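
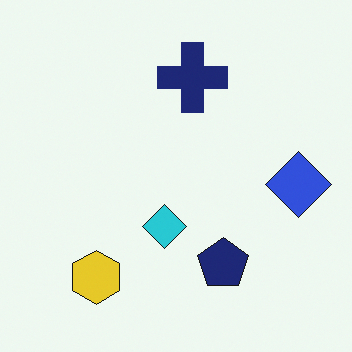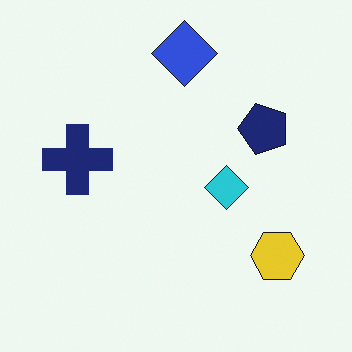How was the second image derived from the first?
The image was rotated 90° counter-clockwise.

The yellow hexagon sits in the bottom-left of the first image and the bottom-right of the second — consistent with a whole-image 90° counter-clockwise rotation.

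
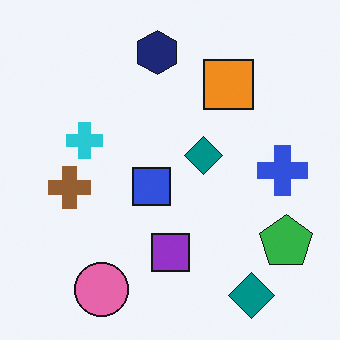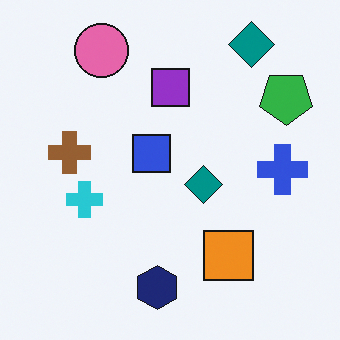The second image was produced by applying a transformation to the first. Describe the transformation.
It was flipped vertically (top ↔ bottom).

The pink circle is in the bottom-left of the first image and the top-left of the second — shapes on opposite sides of the horizontal midline have swapped in a mirror flip.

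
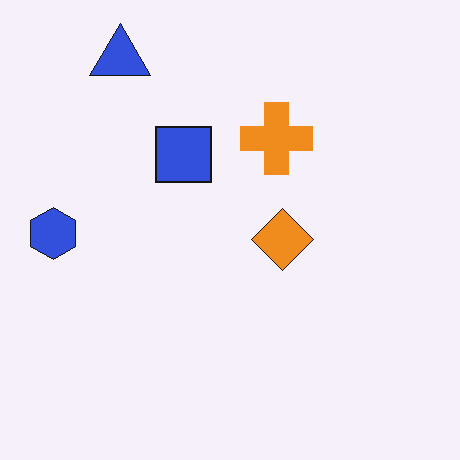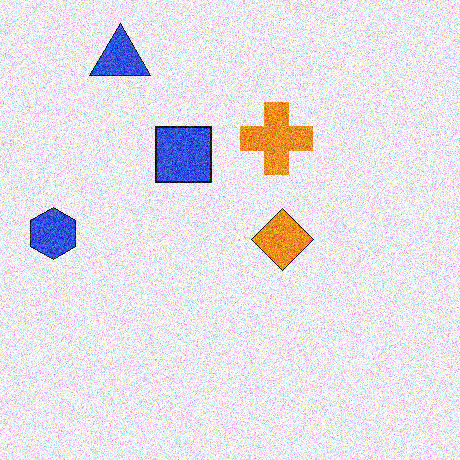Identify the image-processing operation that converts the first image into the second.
The transformation is: degraded with heavy additive noise.

Random speckle covers the whole image, including the flat background.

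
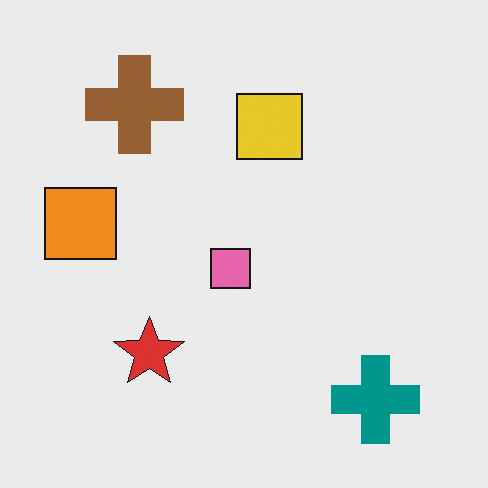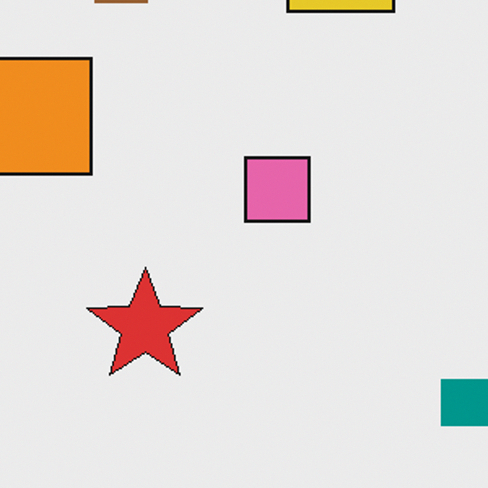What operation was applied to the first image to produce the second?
The second image is the first cropped to a noticeably smaller region and rescaled.

The visible shapes are larger and the field of view is narrower; shapes near the original edges may be partly or wholly outside the frame — a crop-and-rescale.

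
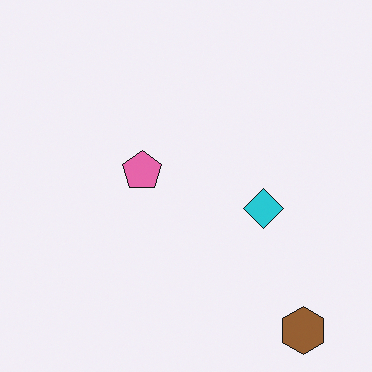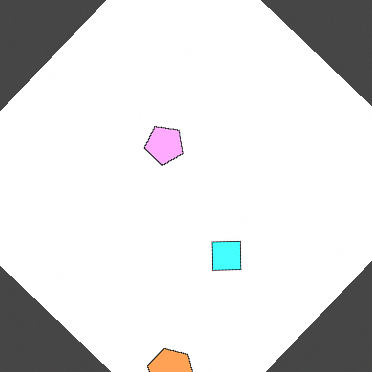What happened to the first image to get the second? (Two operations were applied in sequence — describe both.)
Brightened a lot, then rotated clockwise by a large amount — several tens of degrees.

Every pixel — background and shapes alike — is uniformly brightened. Every shape is tilted by the same angle and the image corners show triangular fill wedges — a whole-image rotation by a non-right angle.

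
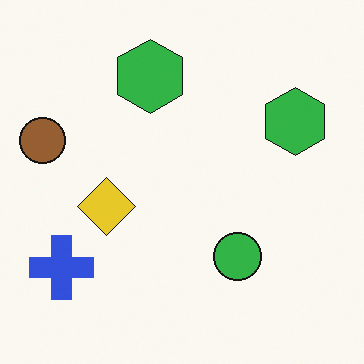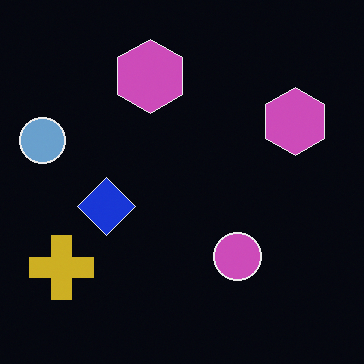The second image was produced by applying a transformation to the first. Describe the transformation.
Color-inverted (negative).

The light background has become dark and every shape's color is its complement — a photographic negative.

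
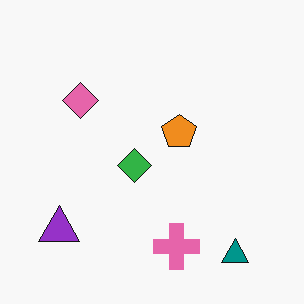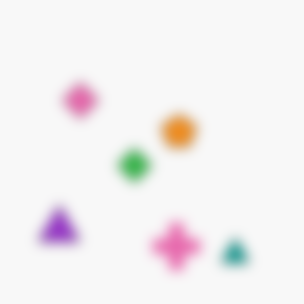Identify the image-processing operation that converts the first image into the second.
It was strongly gaussian-blurred.

Shape edges and outlines are uniformly softened across the whole image.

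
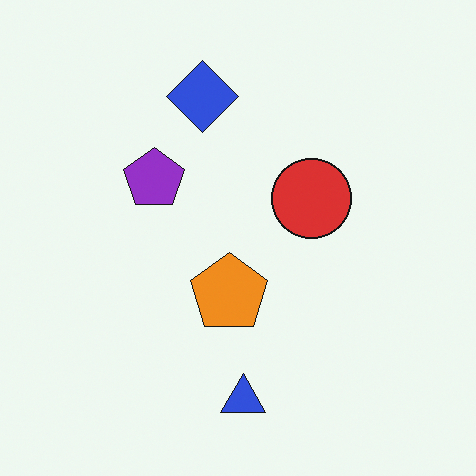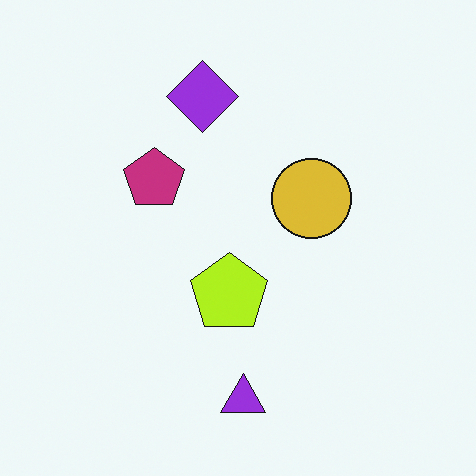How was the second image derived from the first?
The image was hue-shifted by a small amount.

Every shape's color has rotated by the same amount around the hue wheel — a uniform hue shift.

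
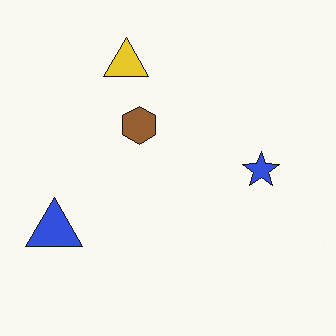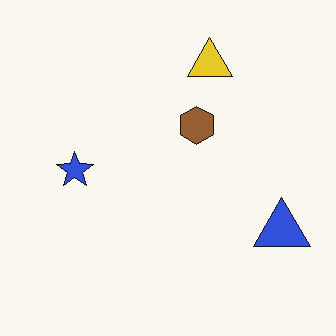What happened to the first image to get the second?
The transformation is: flipped horizontally (left ↔ right).

The blue triangle is in the bottom-left of the first image and the bottom-right of the second — shapes on opposite sides of the vertical midline have swapped in a mirror flip.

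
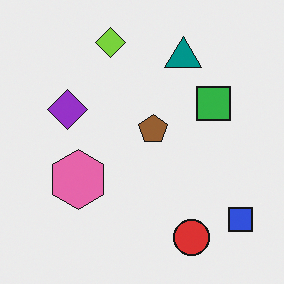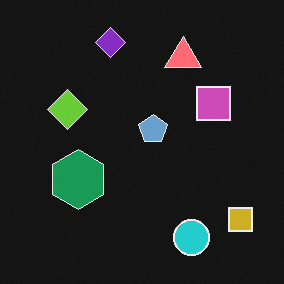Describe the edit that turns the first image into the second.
The image was color-inverted (negative).

The light background has become dark and every shape's color is its complement — a photographic negative.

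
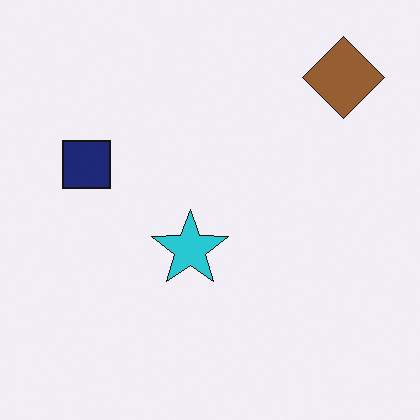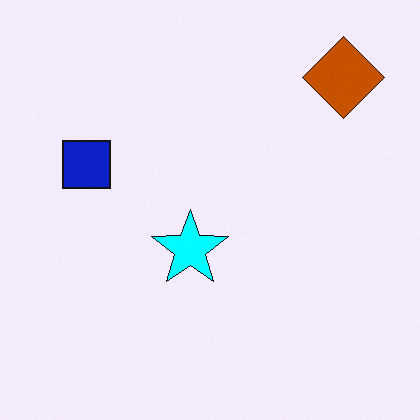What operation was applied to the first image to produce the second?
The image was heavily oversaturated.

All colors are more vivid — a global saturation change.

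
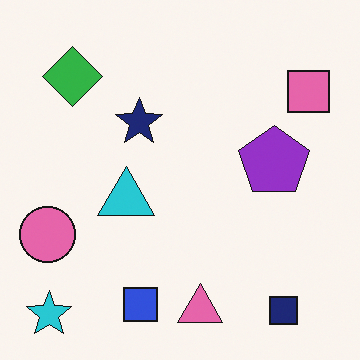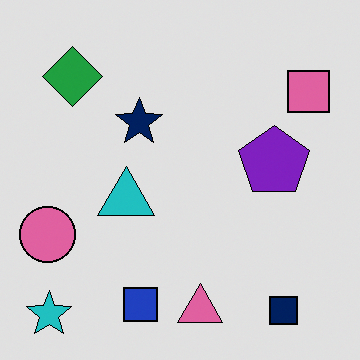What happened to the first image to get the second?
This is the original image moderately posterized.

Each flat color has snapped to a coarser quantized level — most visibly, the near-white background has dropped to a flat grey.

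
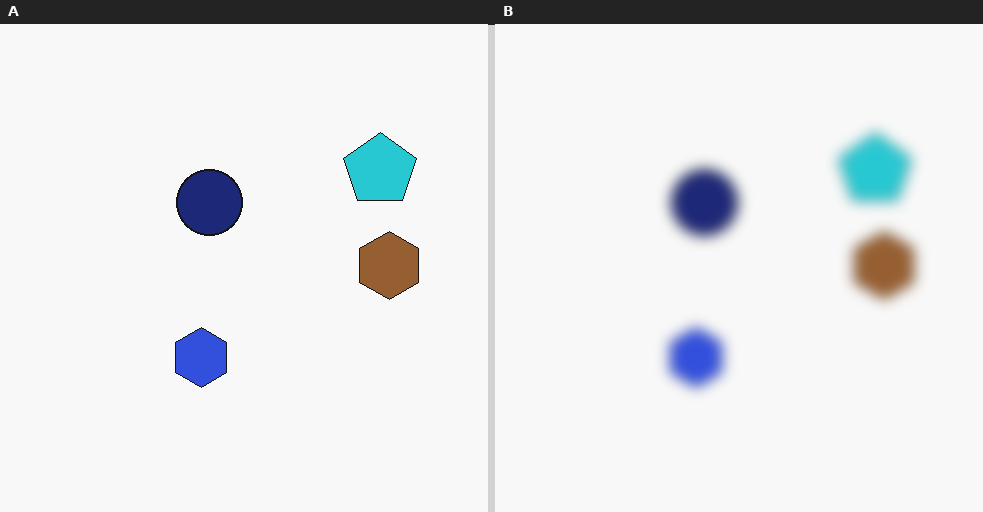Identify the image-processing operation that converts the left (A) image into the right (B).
The right (B) image is the left (A) heavily blurred.

Shape edges and outlines are uniformly softened across the whole image.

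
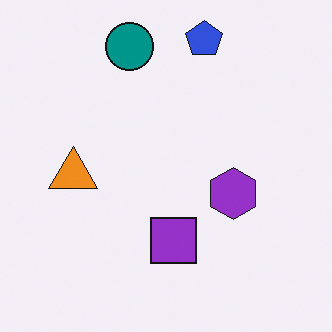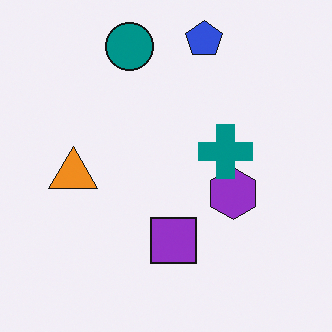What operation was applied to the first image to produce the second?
The second image is the first overlaid with an additional teal cross.

A teal cross appears in the second image that is absent from the first.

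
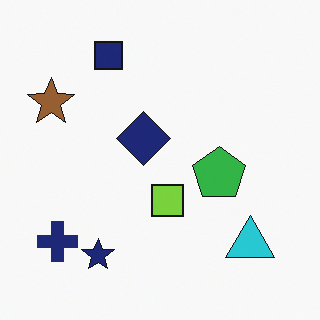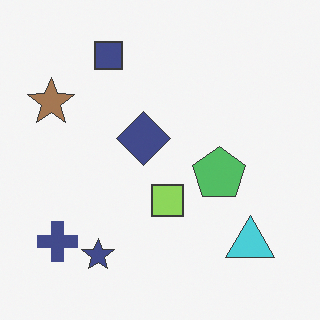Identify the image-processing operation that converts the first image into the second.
Given slightly reduced contrast.

Tones are pushed toward mid-grey across the whole image — a global contrast change.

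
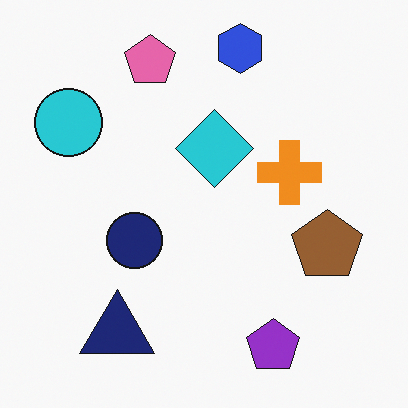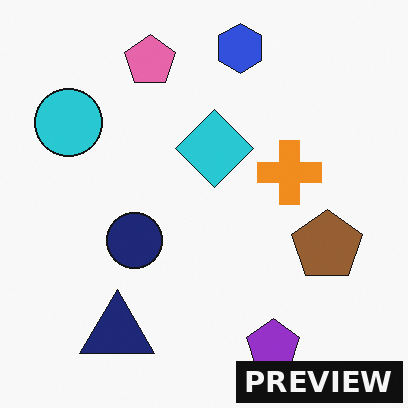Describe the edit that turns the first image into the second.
The second image is the first watermarked with the text "PREVIEW" in the lower-right corner.

A dark label reading "PREVIEW" appears in the lower-right corner.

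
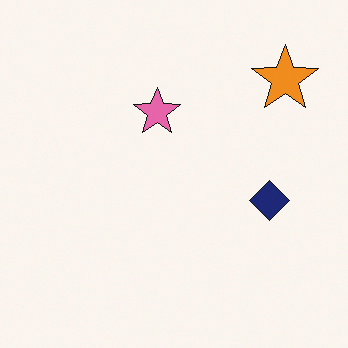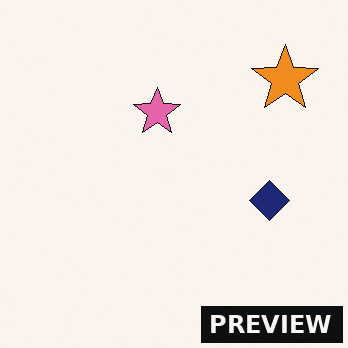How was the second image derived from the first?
Watermarked with the text "PREVIEW" in the lower-right corner.

A dark label reading "PREVIEW" appears in the lower-right corner.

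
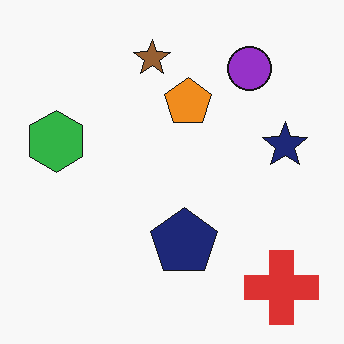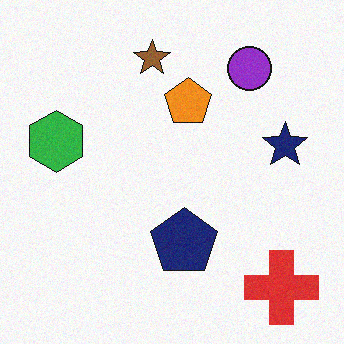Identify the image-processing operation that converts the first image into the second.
This is the original image degraded with subtle gaussian noise.

Random speckle covers the whole image, including the flat background.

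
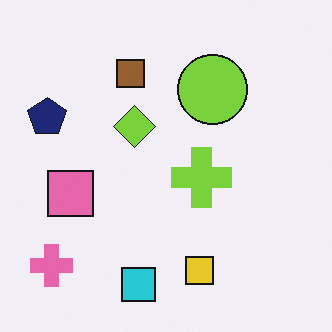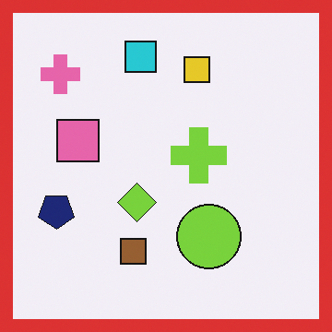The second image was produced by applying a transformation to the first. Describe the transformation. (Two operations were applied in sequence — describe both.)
The transformation is: flipped vertically (top ↔ bottom), then framed with a red border.

The cyan square is in the bottom of the first image and the top of the second — shapes on opposite sides of the horizontal midline have swapped in a mirror flip. A solid red frame runs around the edge of the second image, with the content slightly shrunk inside it.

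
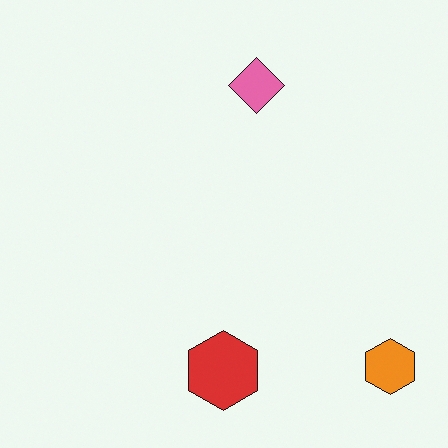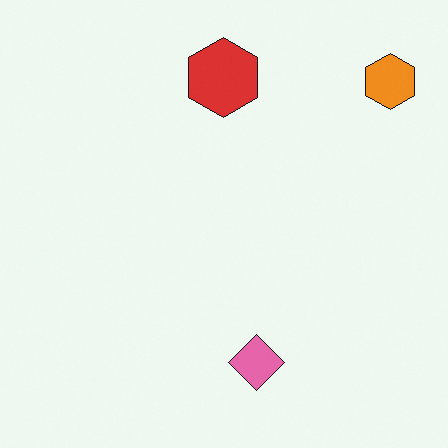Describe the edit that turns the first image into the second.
It was flipped vertically (top ↔ bottom).

The red hexagon is in the bottom of the first image and the top of the second — shapes on opposite sides of the horizontal midline have swapped in a mirror flip.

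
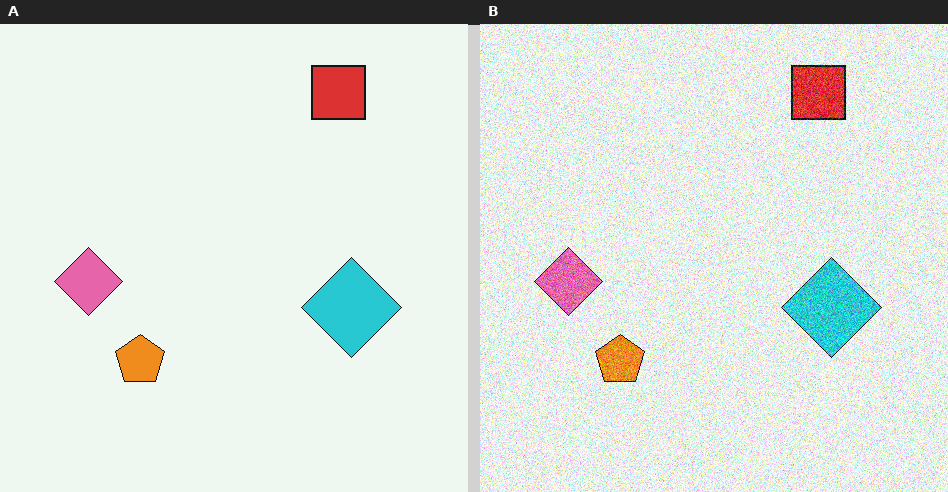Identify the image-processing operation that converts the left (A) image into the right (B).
The right (B) image is the left (A) degraded with heavy additive noise.

Random speckle covers the whole image, including the flat background.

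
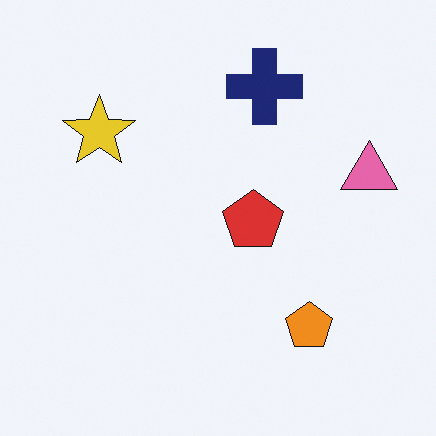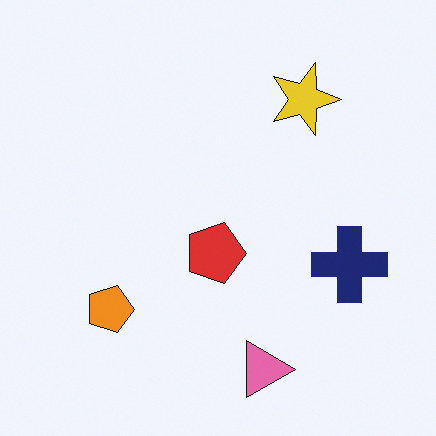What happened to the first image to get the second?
The transformation is: rotated 90° clockwise.

The pink triangle sits in the right of the first image and the bottom of the second — consistent with a whole-image 90° clockwise rotation.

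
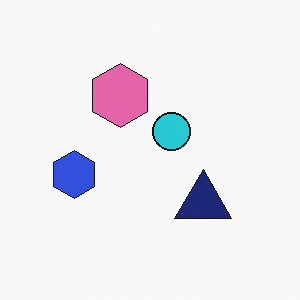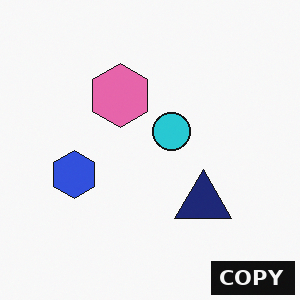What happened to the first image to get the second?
The transformation is: watermarked with the text "COPY" in the lower-right corner.

A dark label reading "COPY" appears in the lower-right corner.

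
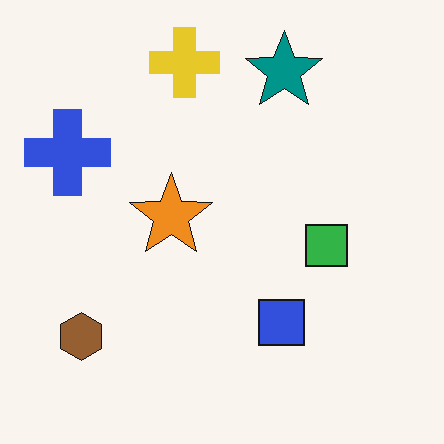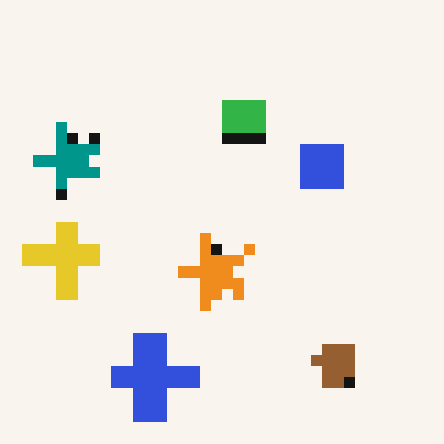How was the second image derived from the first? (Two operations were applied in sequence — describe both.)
The transformation is: rotated 90° counter-clockwise, then heavily pixelated into large blocks.

The brown hexagon sits in the bottom-left of the first image and the bottom-right of the second — consistent with a whole-image 90° counter-clockwise rotation. Shapes are reduced to large square blocks; fine edges and outlines are lost — a downscale-then-upscale (mosaic) effect.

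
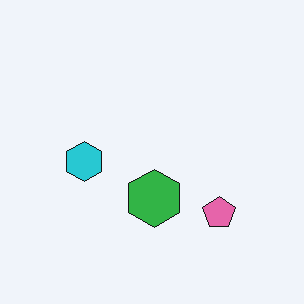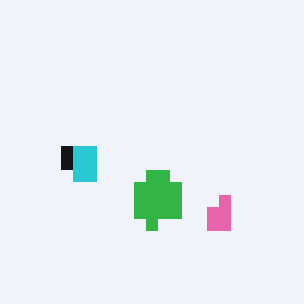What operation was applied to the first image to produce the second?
The transformation is: heavily pixelated into large blocks.

Shapes are reduced to large square blocks; fine edges and outlines are lost — a downscale-then-upscale (mosaic) effect.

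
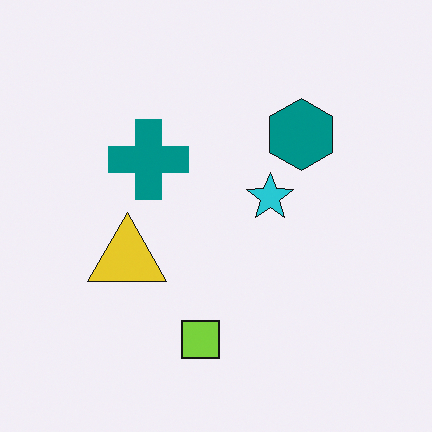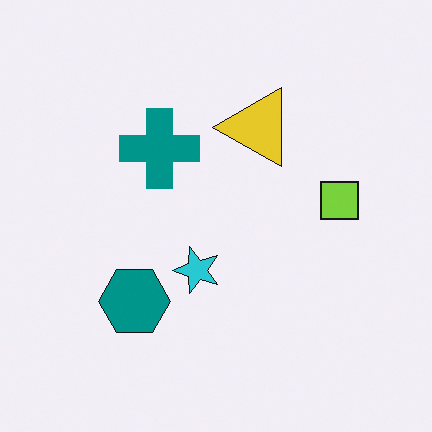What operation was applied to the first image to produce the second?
Transposed (reflected across the top-left ↔ bottom-right diagonal).

Shapes have swapped their row and column positions — what was in the top-right is now in the bottom-left — a diagonal reflection.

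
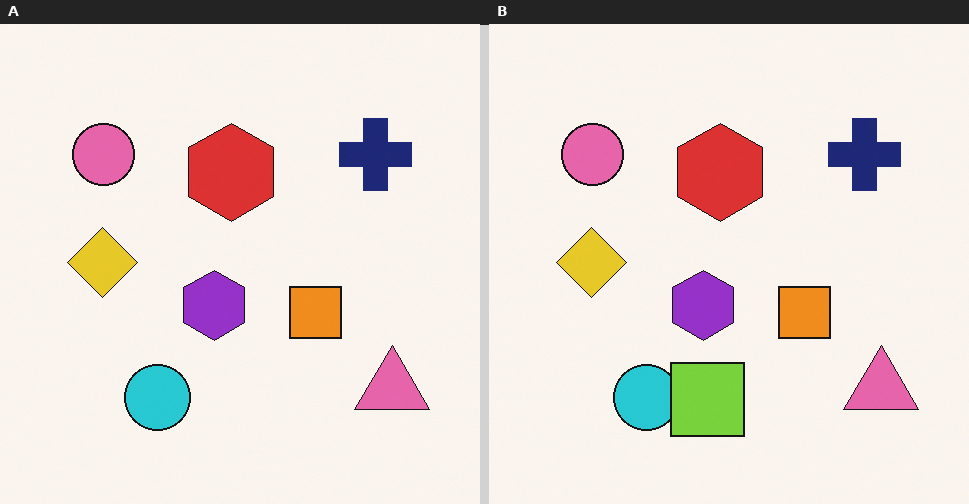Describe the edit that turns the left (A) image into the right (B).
Overlaid with an additional lime square.

A lime square appears in the right (B) image that is absent from the left (A).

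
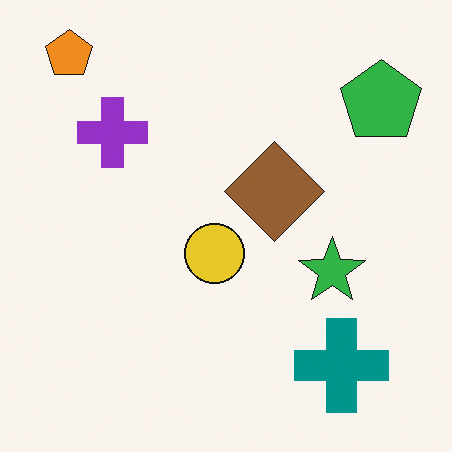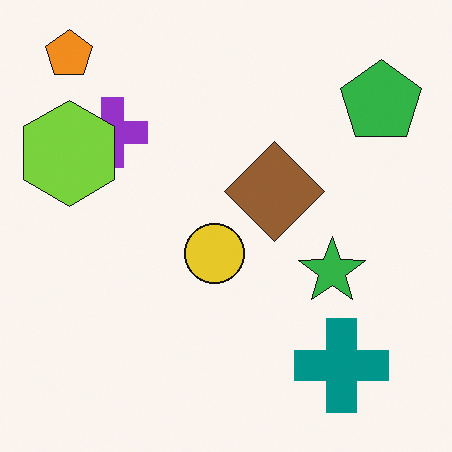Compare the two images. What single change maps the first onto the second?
The transformation is: overlaid with an additional lime hexagon.

A lime hexagon appears in the second image that is absent from the first.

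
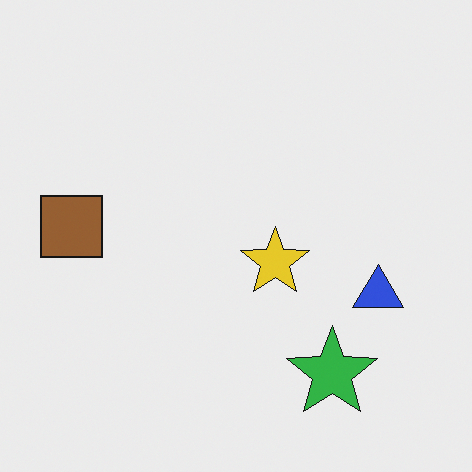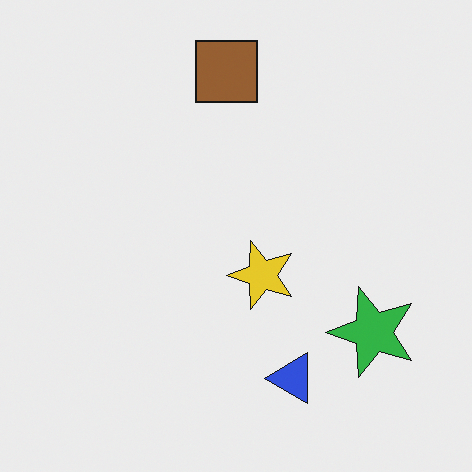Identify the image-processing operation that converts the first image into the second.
Transposed (reflected across the top-left ↔ bottom-right diagonal).

Shapes have swapped their row and column positions — what was in the top-right is now in the bottom-left — a diagonal reflection.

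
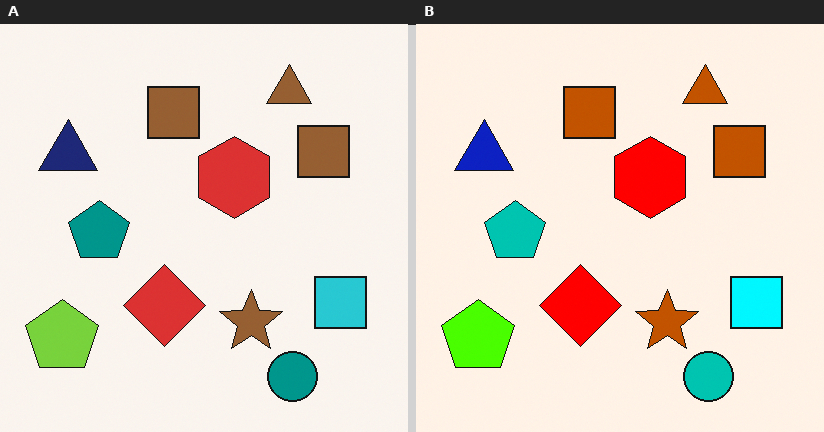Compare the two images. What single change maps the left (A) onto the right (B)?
The transformation is: made much more vivid (saturation change).

All colors are more vivid — a global saturation change.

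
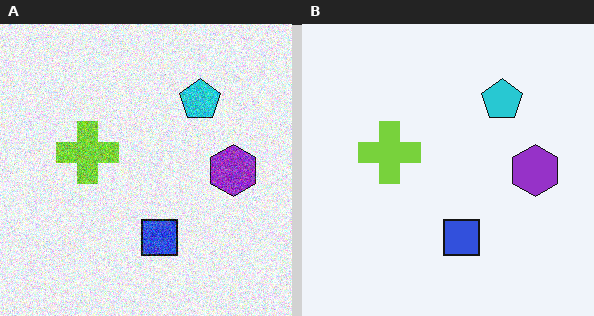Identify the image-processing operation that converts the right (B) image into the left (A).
This is the original image degraded with strong gaussian noise.

Random speckle covers the whole image, including the flat background.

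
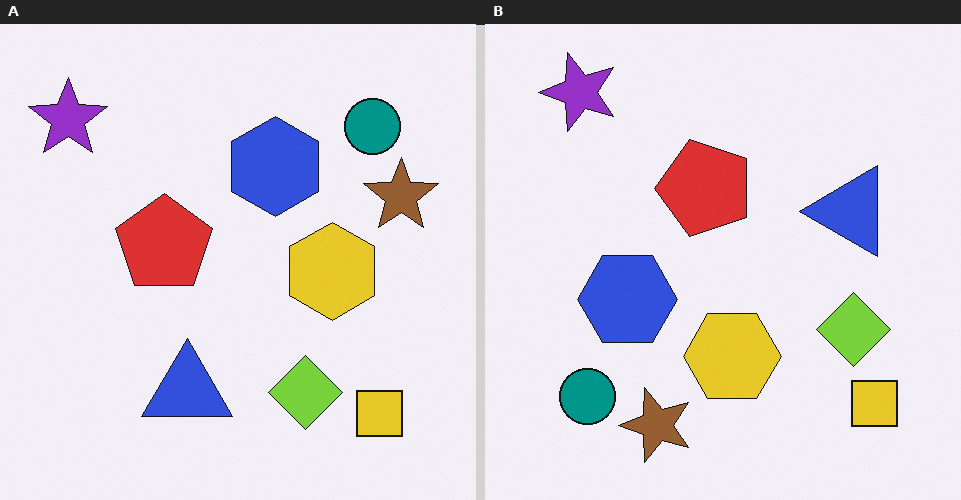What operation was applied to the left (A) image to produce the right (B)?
The right (B) image is the left (A) transposed (reflected across the top-left ↔ bottom-right diagonal).

Shapes have swapped their row and column positions — what was in the top-right is now in the bottom-left — a diagonal reflection.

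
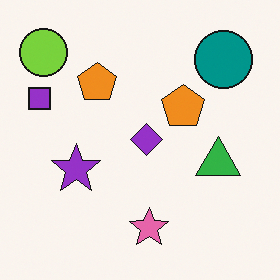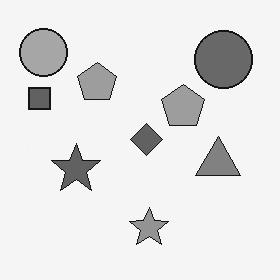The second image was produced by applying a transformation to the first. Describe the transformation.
The second image is the first converted to grayscale.

All color is removed — every shape is now a shade of grey.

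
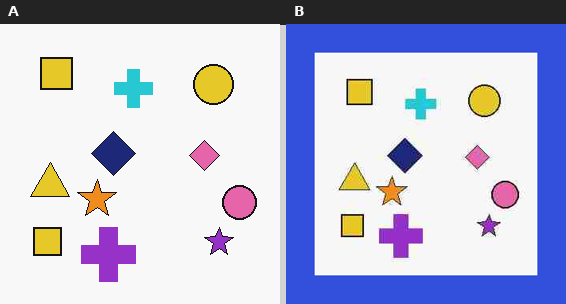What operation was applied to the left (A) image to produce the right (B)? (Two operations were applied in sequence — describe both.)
It was heavily JPEG-compressed with obvious blocking artifacts, then framed with a blue border.

Blocky 8×8 compression artifacts appear around shape edges and the flat background shows ringing — characteristic JPEG degradation. A solid blue frame runs around the edge of the right (B) image, with the content slightly shrunk inside it.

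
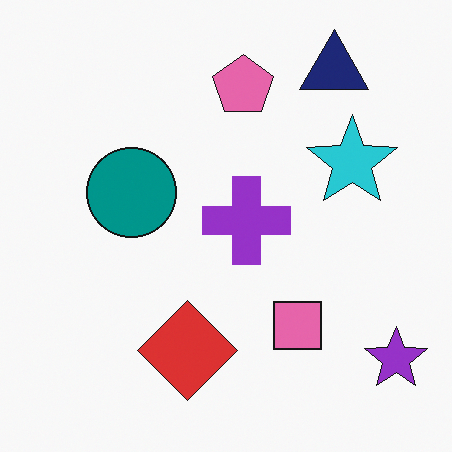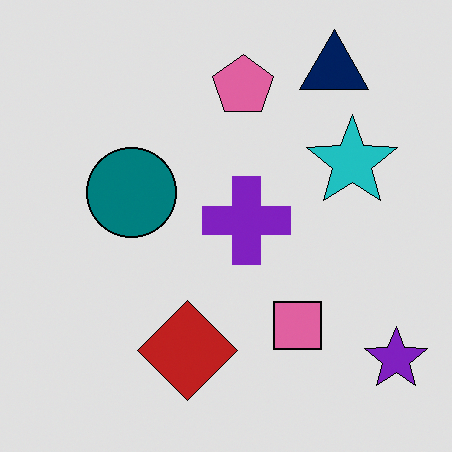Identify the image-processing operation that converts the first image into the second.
Posterized to a reduced palette.

Each flat color has snapped to a coarser quantized level — most visibly, the near-white background has dropped to a flat grey.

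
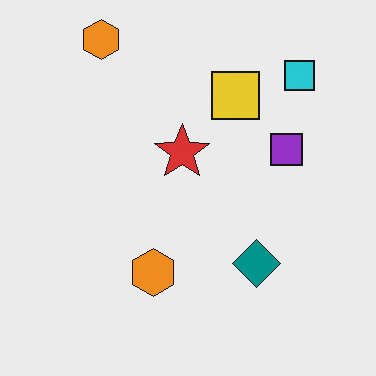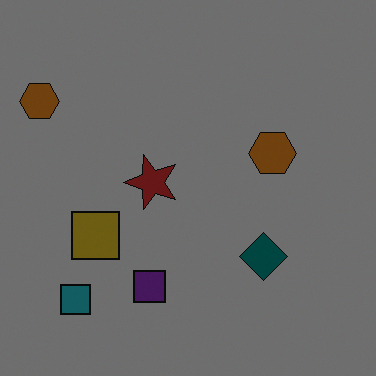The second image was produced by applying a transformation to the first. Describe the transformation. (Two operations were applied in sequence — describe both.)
The image was darkened a lot, then transposed (reflected across the top-left ↔ bottom-right diagonal).

Every pixel — background and shapes alike — is uniformly darkened. Shapes have swapped their row and column positions — what was in the top-right is now in the bottom-left — a diagonal reflection.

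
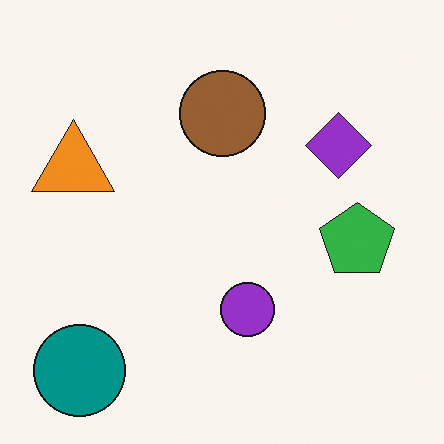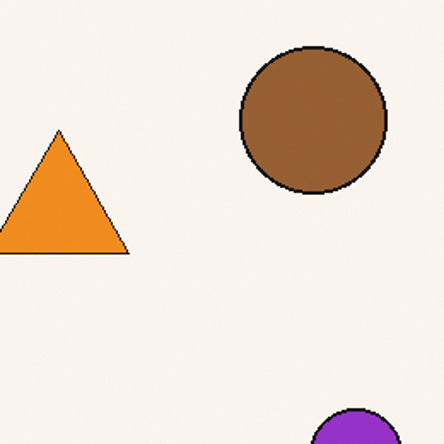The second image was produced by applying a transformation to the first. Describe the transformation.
The second image is the first cropped tightly and scaled back up.

The visible shapes are larger and the field of view is narrower; shapes near the original edges may be partly or wholly outside the frame — a crop-and-rescale.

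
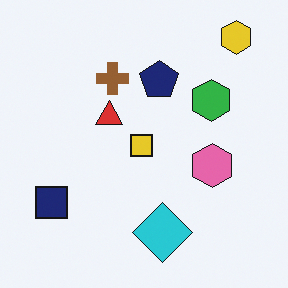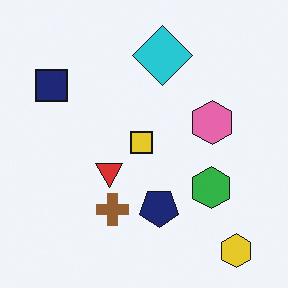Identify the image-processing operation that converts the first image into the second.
The second image is the first flipped vertically (top ↔ bottom).

The yellow hexagon is in the top-right of the first image and the bottom-right of the second — shapes on opposite sides of the horizontal midline have swapped in a mirror flip.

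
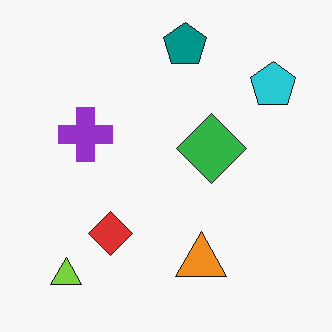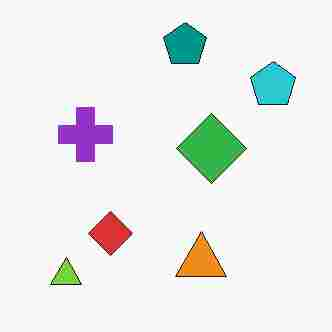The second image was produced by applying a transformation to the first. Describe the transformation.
It was heavily JPEG-compressed with obvious blocking artifacts.

Blocky 8×8 compression artifacts appear around shape edges and the flat background shows ringing — characteristic JPEG degradation.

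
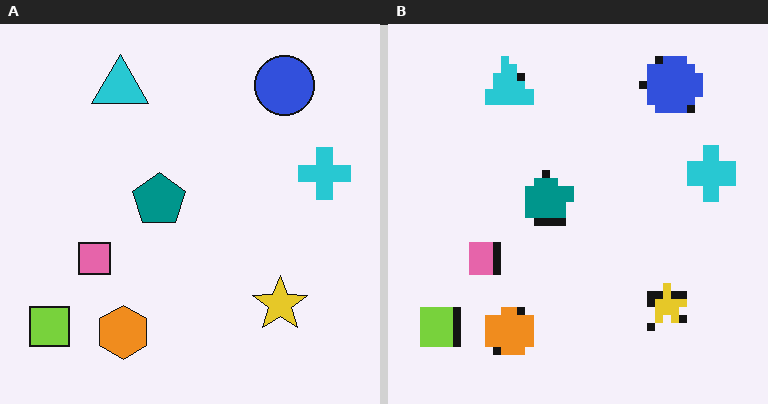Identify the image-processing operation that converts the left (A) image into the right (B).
It was moderately pixelated.

Shapes are reduced to large square blocks; fine edges and outlines are lost — a downscale-then-upscale (mosaic) effect.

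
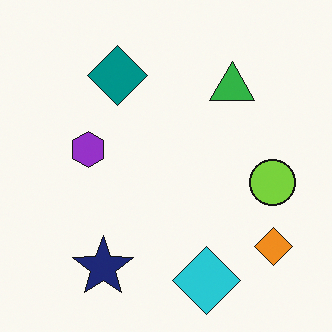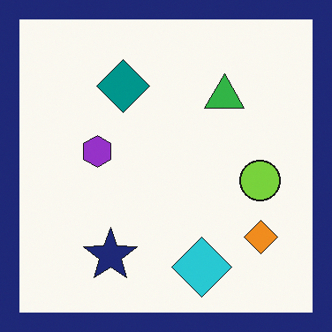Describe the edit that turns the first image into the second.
It was framed with a navy border.

A solid navy frame runs around the edge of the second image, with the content slightly shrunk inside it.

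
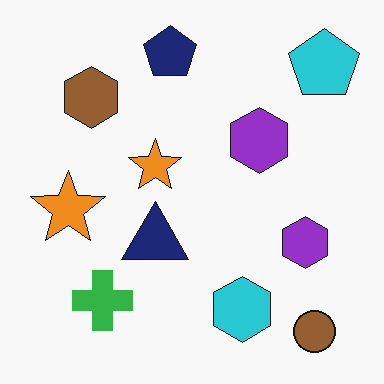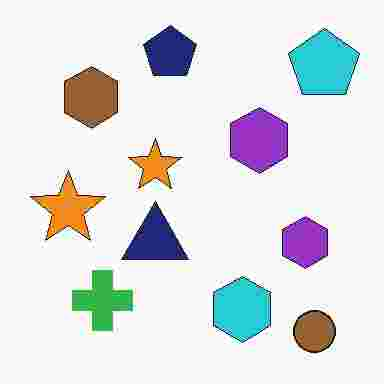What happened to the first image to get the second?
Heavily JPEG-compressed with obvious blocking artifacts.

Blocky 8×8 compression artifacts appear around shape edges and the flat background shows ringing — characteristic JPEG degradation.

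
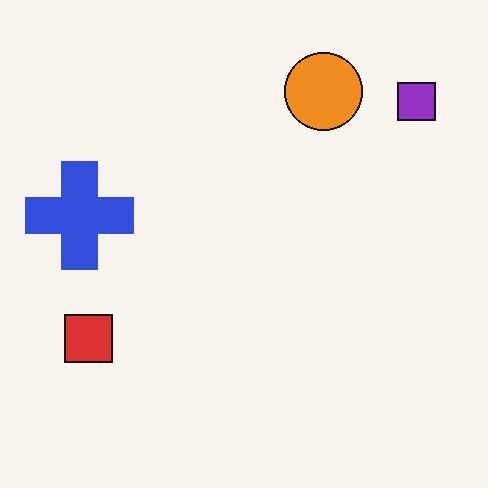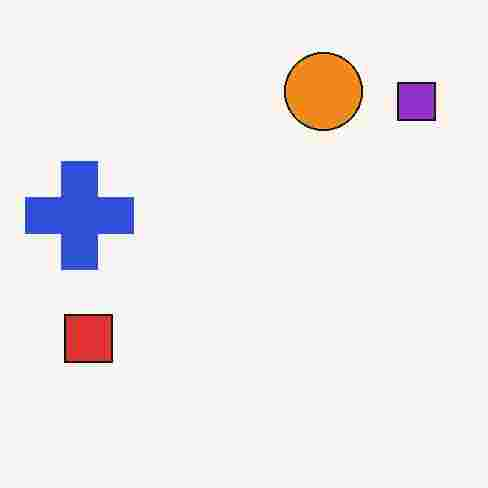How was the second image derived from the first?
This is the original image degraded with heavy JPEG compression.

Blocky 8×8 compression artifacts appear around shape edges and the flat background shows ringing — characteristic JPEG degradation.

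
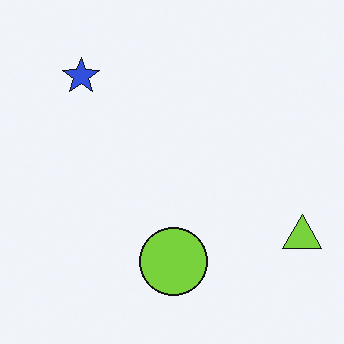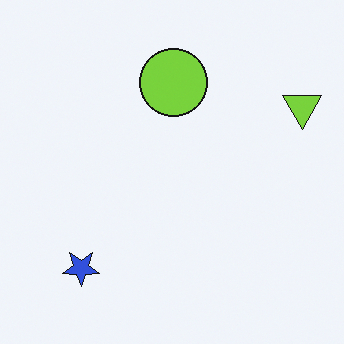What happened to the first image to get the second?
It was flipped vertically (top ↔ bottom).

The blue star is in the top-left of the first image and the bottom-left of the second — shapes on opposite sides of the horizontal midline have swapped in a mirror flip.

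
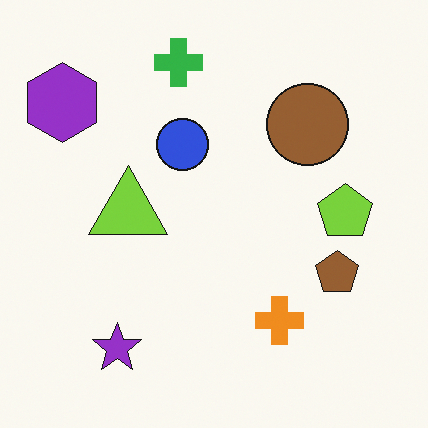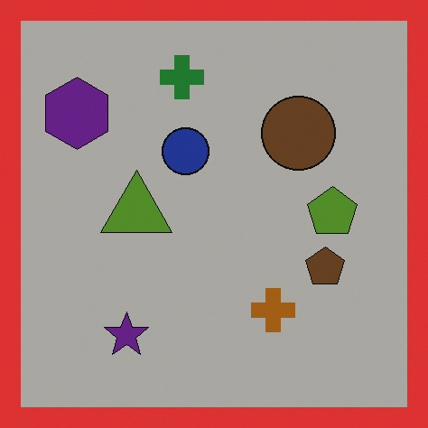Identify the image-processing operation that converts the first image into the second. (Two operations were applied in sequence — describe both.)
The transformation is: darkened a lot, then framed with a red border.

Every pixel — background and shapes alike — is uniformly darkened. A solid red frame runs around the edge of the second image, with the content slightly shrunk inside it.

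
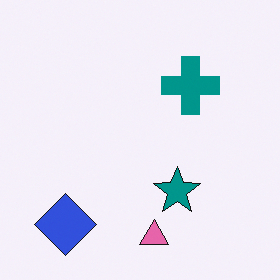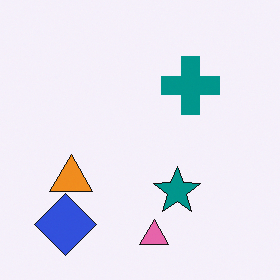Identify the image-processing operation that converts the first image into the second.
The image was overlaid with an additional orange triangle.

An orange triangle appears in the second image that is absent from the first.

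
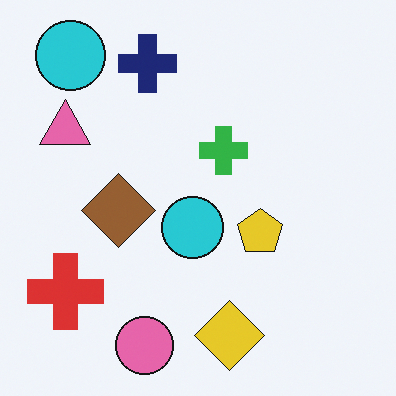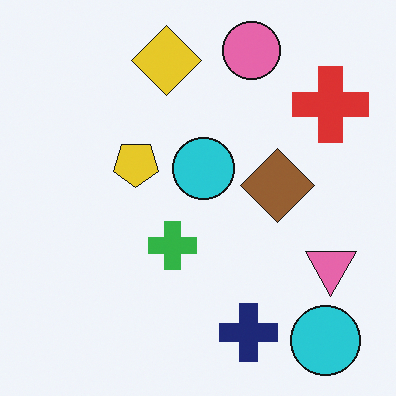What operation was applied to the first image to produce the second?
This is the original image rotated 180°.

The red cross sits in the bottom-left of the first image and the top-right of the second — consistent with a whole-image 180° rotation.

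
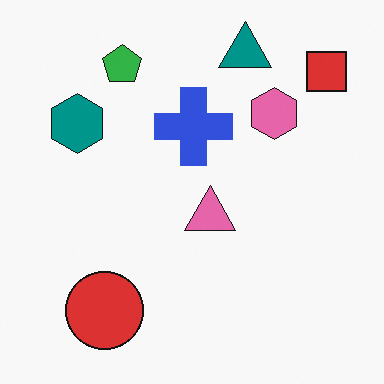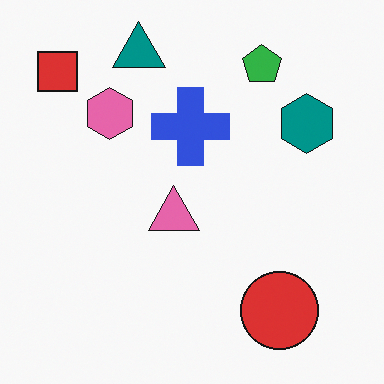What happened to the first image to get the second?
The image was flipped horizontally (left ↔ right).

The red square is in the top-right of the first image and the top-left of the second — shapes on opposite sides of the vertical midline have swapped in a mirror flip.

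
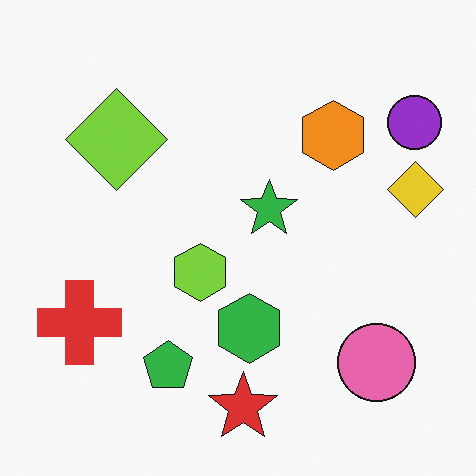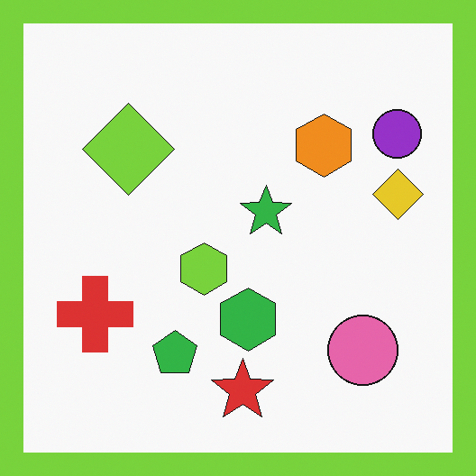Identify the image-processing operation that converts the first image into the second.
Framed with a lime border.

A solid lime frame runs around the edge of the second image, with the content slightly shrunk inside it.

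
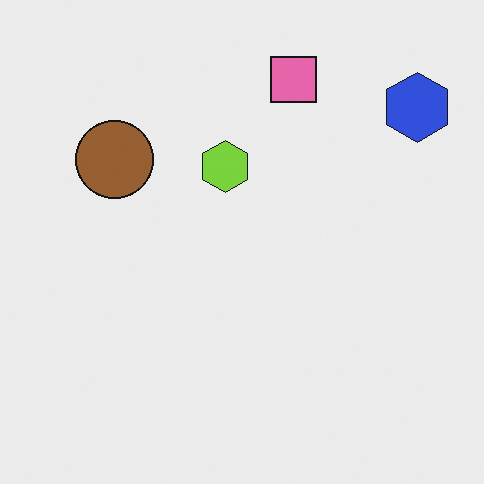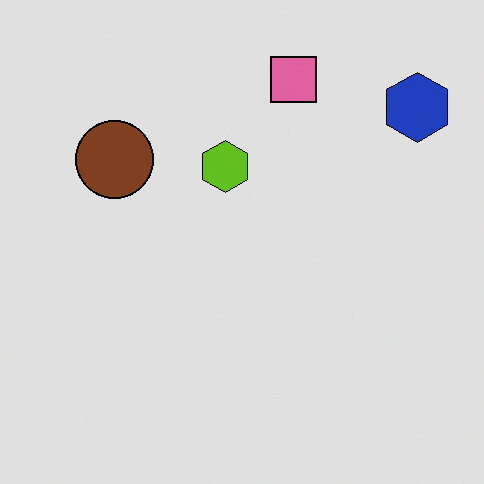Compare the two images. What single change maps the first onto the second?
The second image is the first posterized to a reduced palette.

Each flat color has snapped to a coarser quantized level — most visibly, the near-white background has dropped to a flat grey.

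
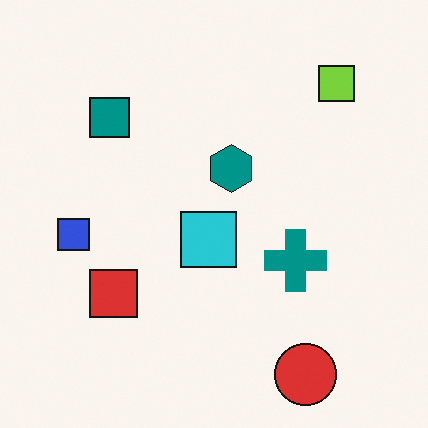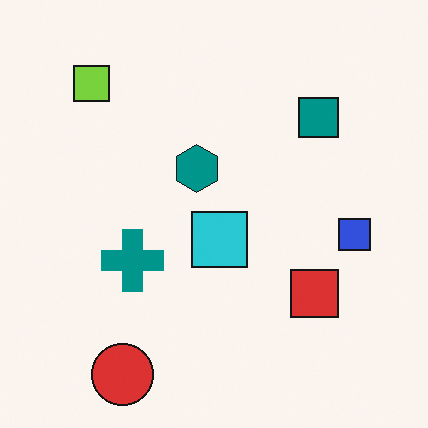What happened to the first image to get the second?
It was flipped horizontally (left ↔ right).

The blue square is in the left of the first image and the right of the second — shapes on opposite sides of the vertical midline have swapped in a mirror flip.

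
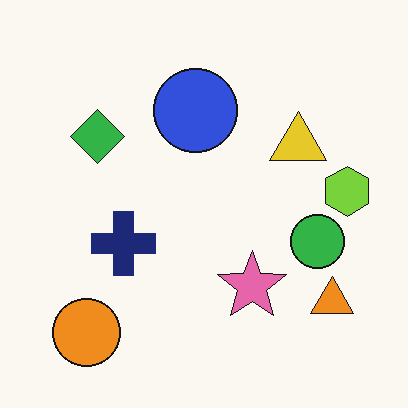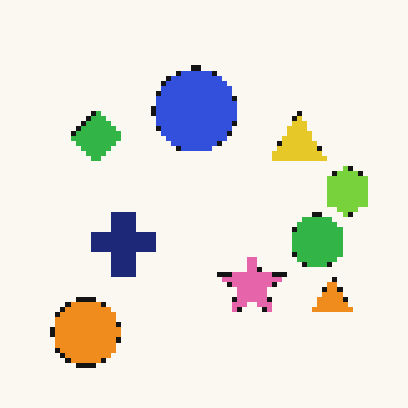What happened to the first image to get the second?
This is the original image mildly pixelated.

Shapes are reduced to large square blocks; fine edges and outlines are lost — a downscale-then-upscale (mosaic) effect.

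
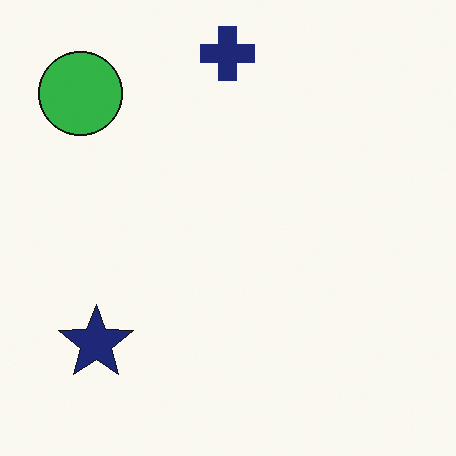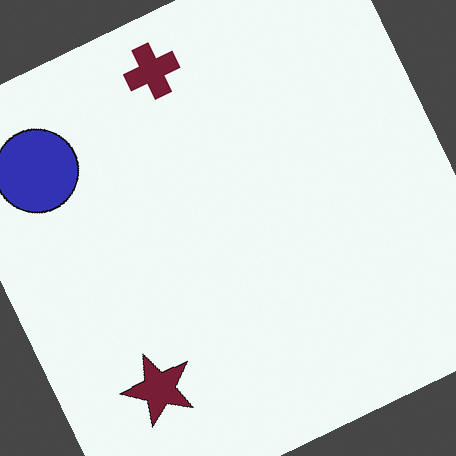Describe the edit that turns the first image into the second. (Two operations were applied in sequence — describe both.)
The transformation is: rotated counter-clockwise by a moderate amount, then hue-shifted through roughly a third of the color wheel.

Every shape is tilted by the same angle and the image corners show triangular fill wedges — a whole-image rotation by a non-right angle. Every shape's color has rotated by the same amount around the hue wheel — a uniform hue shift.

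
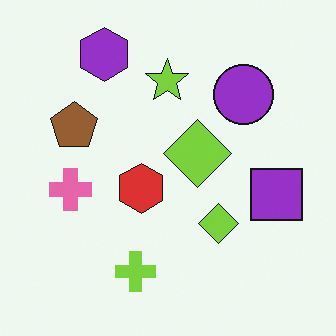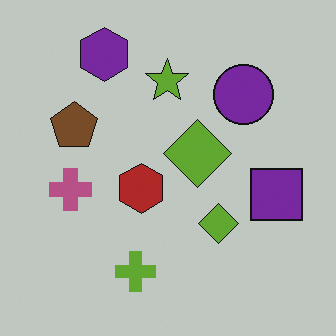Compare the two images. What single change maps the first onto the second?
The image was slightly darkened.

Every pixel — background and shapes alike — is uniformly darkened.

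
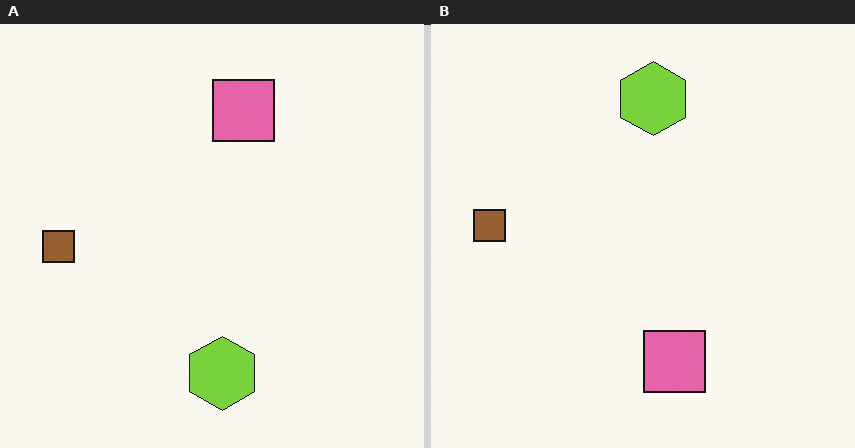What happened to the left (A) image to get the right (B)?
This is the original image flipped vertically (top ↔ bottom).

The lime hexagon is in the bottom of the left (A) image and the top of the right (B) — shapes on opposite sides of the horizontal midline have swapped in a mirror flip.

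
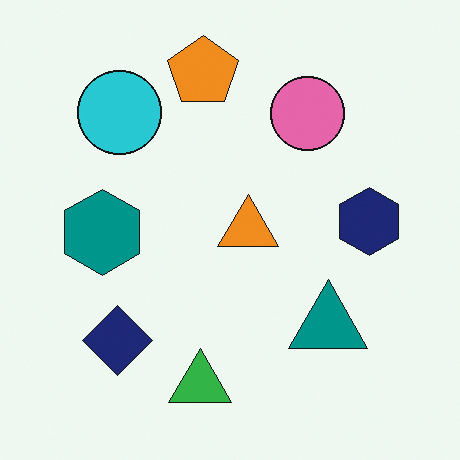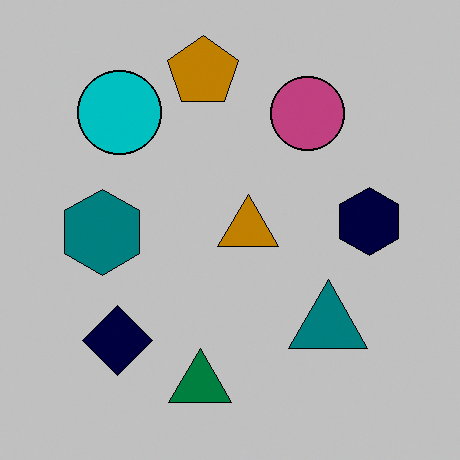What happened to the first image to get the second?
The second image is the first heavily posterized to just a handful of flat colors.

Each flat color has snapped to a coarser quantized level — most visibly, the near-white background has dropped to a flat grey.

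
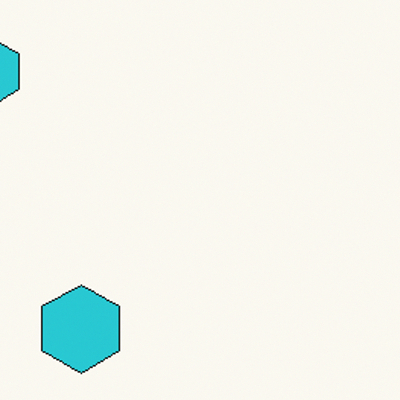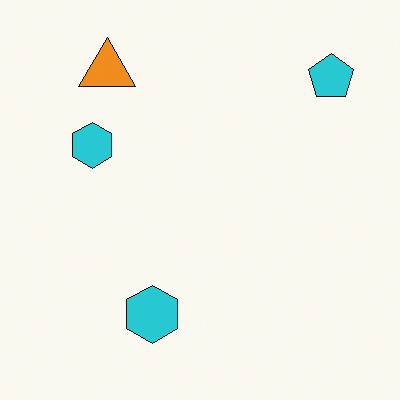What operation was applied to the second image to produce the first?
The first image is the second cropped to a modestly smaller region and rescaled.

The visible shapes are larger and the field of view is narrower; shapes near the original edges may be partly or wholly outside the frame — a crop-and-rescale.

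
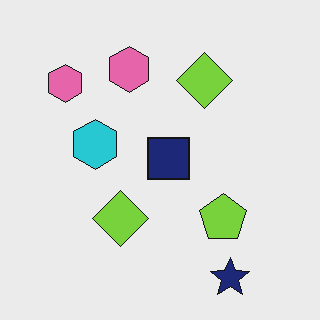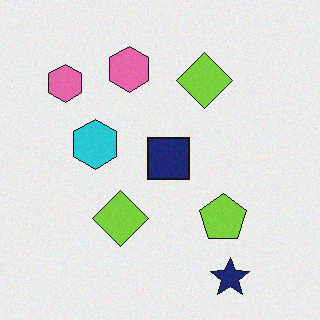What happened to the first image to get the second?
The transformation is: degraded with subtle gaussian noise.

Random speckle covers the whole image, including the flat background.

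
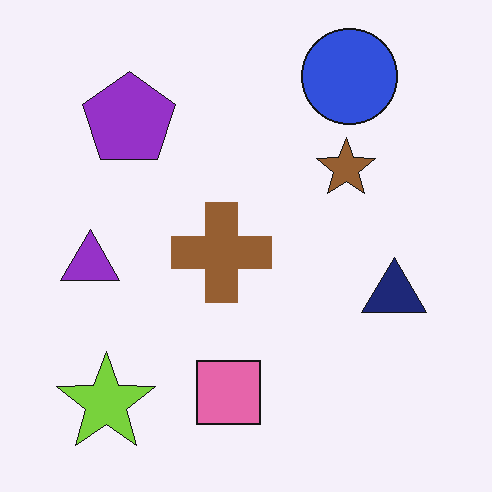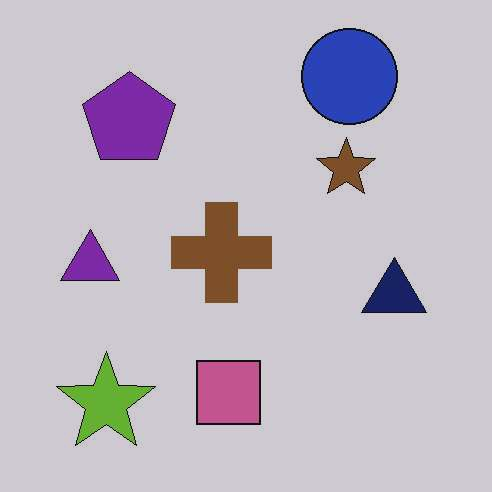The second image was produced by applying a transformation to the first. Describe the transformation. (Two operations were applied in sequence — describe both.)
This is the original image given moderate JPEG compression, then slightly darkened.

Blocky 8×8 compression artifacts appear around shape edges and the flat background shows ringing — characteristic JPEG degradation. Every pixel — background and shapes alike — is uniformly darkened.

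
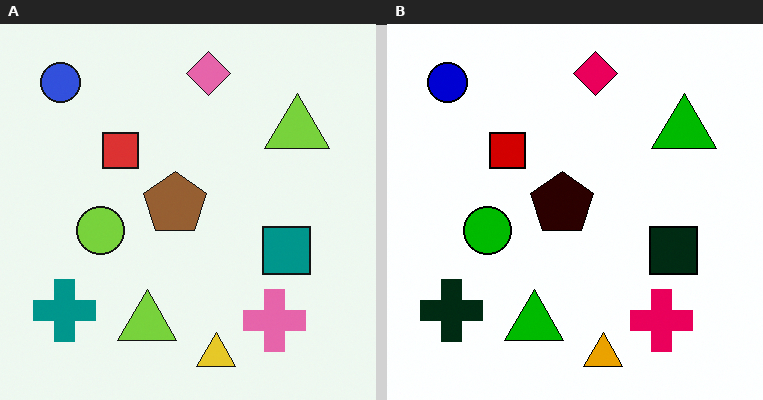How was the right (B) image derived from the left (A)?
This is the original image boosted in contrast.

Tones are pushed away from mid-grey across the whole image — a global contrast change.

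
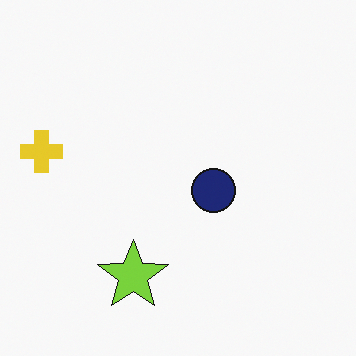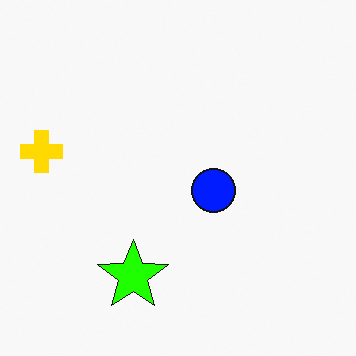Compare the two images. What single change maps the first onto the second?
It was made much more vivid (saturation change).

All colors are more vivid — a global saturation change.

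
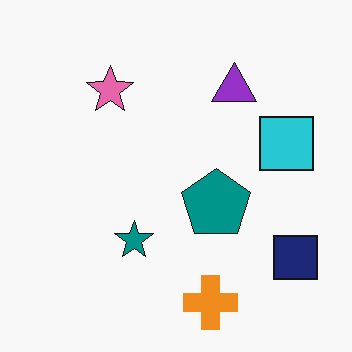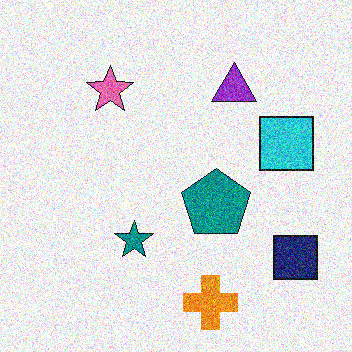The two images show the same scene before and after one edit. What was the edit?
This is the original image degraded with strong gaussian noise.

Random speckle covers the whole image, including the flat background.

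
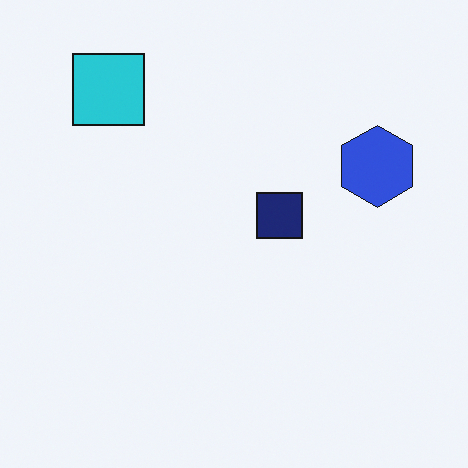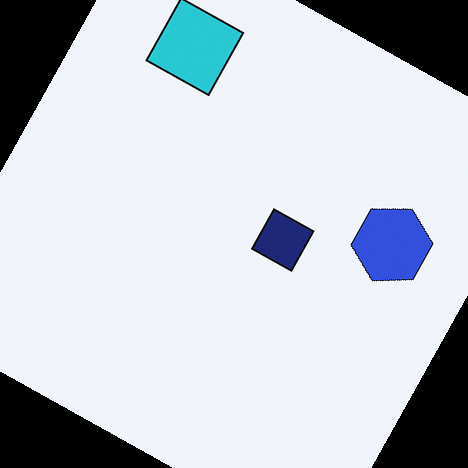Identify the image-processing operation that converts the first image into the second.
The transformation is: rotated clockwise by a moderate amount.

Every shape is tilted by the same angle and the image corners show triangular fill wedges — a whole-image rotation by a non-right angle.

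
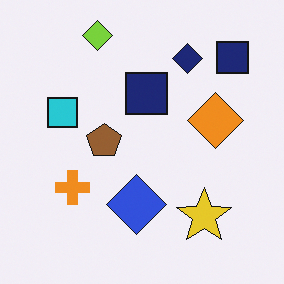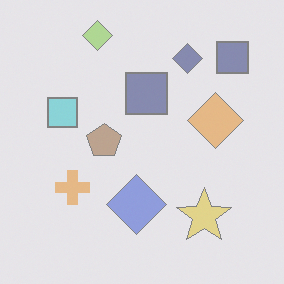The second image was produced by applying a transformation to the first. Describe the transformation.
The image was given much lower contrast.

Tones are pushed toward mid-grey across the whole image — a global contrast change.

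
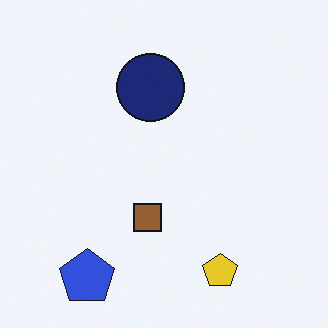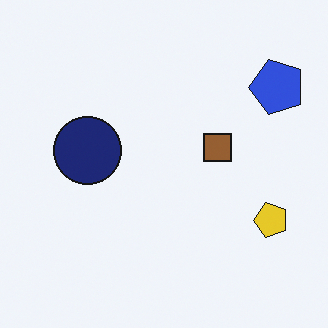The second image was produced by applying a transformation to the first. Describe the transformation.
The transformation is: transposed (reflected across the top-left ↔ bottom-right diagonal).

Shapes have swapped their row and column positions — what was in the top-right is now in the bottom-left — a diagonal reflection.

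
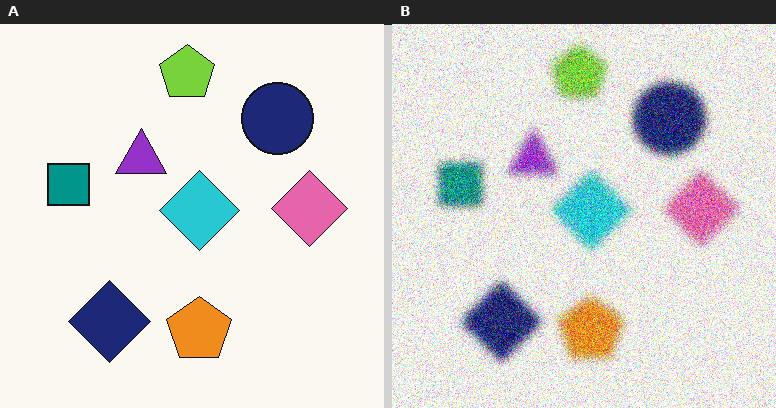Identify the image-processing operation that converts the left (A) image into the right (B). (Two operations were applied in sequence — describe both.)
The image was moderately blurred, then degraded with a thick layer of grain.

Shape edges and outlines are uniformly softened across the whole image. Random speckle covers the whole image, including the flat background.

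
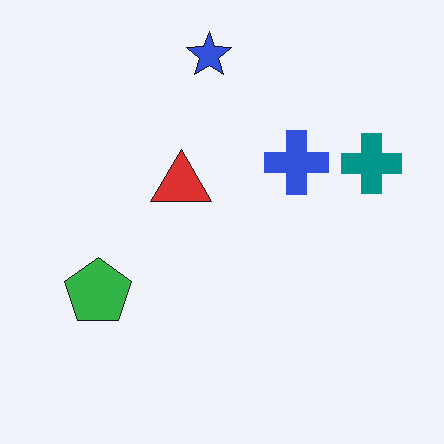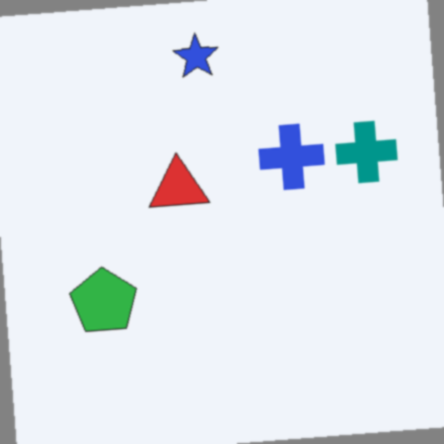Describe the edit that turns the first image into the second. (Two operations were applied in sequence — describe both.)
This is the original image rotated counter-clockwise by a slight angle, then slightly softened.

Every shape is tilted by the same angle and the image corners show triangular fill wedges — a whole-image rotation by a non-right angle. Shape edges and outlines are uniformly softened across the whole image.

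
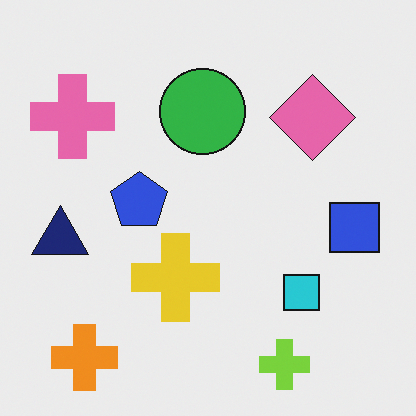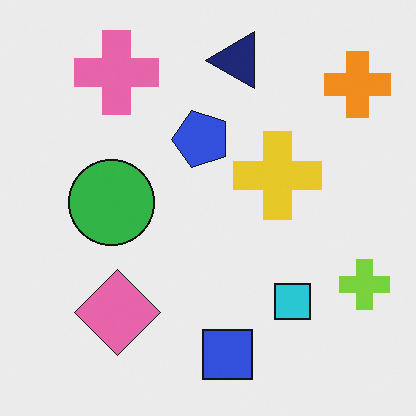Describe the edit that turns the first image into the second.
The transformation is: transposed (reflected across the top-left ↔ bottom-right diagonal).

Shapes have swapped their row and column positions — what was in the top-right is now in the bottom-left — a diagonal reflection.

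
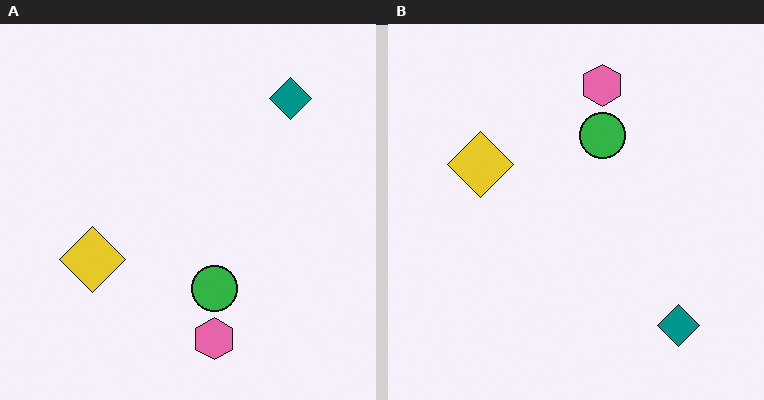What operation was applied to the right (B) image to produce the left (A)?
It was flipped vertically (top ↔ bottom).

The pink hexagon is in the top of the right (B) image and the bottom of the left (A) — shapes on opposite sides of the horizontal midline have swapped in a mirror flip.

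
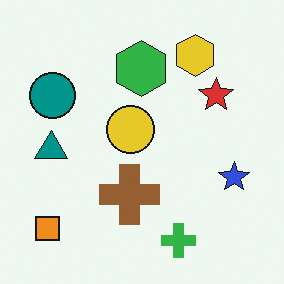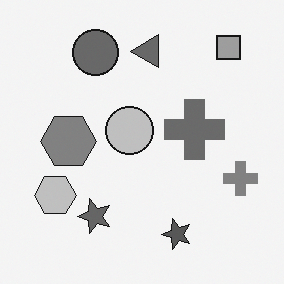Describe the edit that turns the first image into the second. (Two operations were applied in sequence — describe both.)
It was transposed (reflected across the top-left ↔ bottom-right diagonal), then converted to grayscale.

Shapes have swapped their row and column positions — what was in the top-right is now in the bottom-left — a diagonal reflection. All color is removed — every shape is now a shade of grey.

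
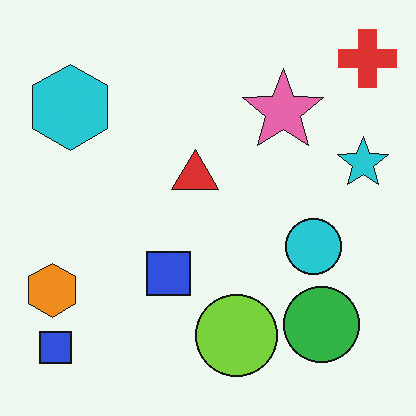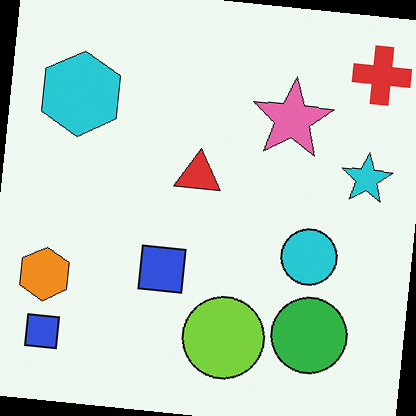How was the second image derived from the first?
This is the original image rotated clockwise by a few degrees.

Every shape is tilted by the same angle and the image corners show triangular fill wedges — a whole-image rotation by a non-right angle.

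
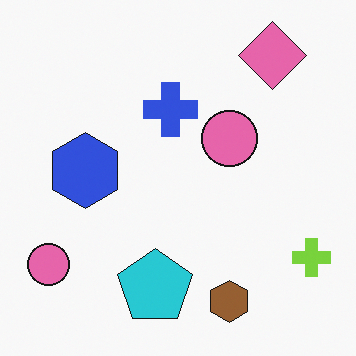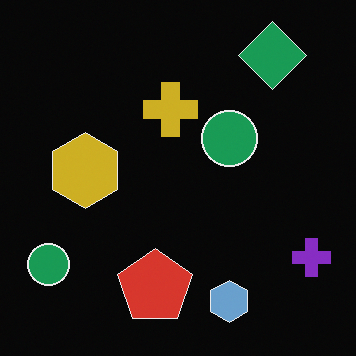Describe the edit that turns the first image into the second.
It was color-inverted (negative).

The light background has become dark and every shape's color is its complement — a photographic negative.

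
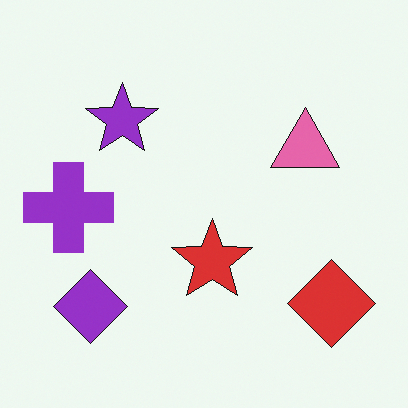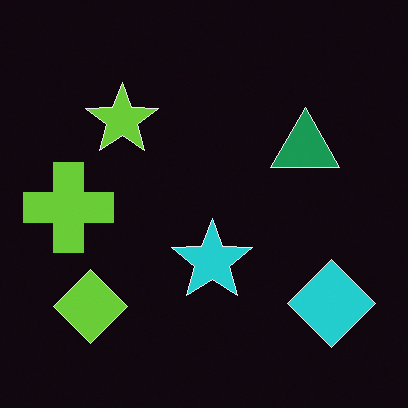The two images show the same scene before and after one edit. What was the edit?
Color-inverted (negative).

The light background has become dark and every shape's color is its complement — a photographic negative.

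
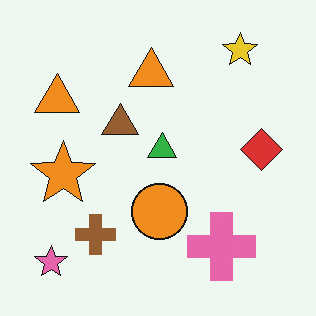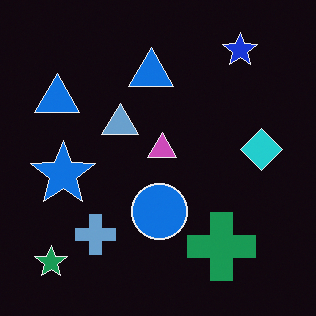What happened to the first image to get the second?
This is the original image color-inverted (negative).

The light background has become dark and every shape's color is its complement — a photographic negative.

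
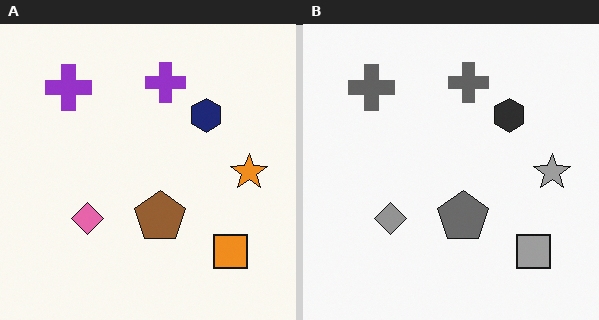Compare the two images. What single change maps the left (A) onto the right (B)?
This is the original image converted to grayscale.

All color is removed — every shape is now a shade of grey.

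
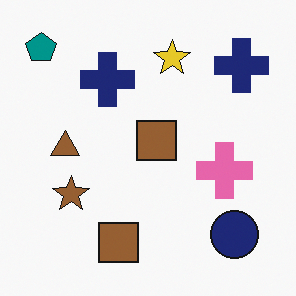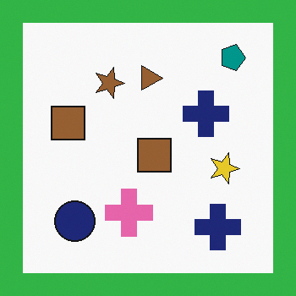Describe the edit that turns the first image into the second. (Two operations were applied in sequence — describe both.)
Rotated 90° clockwise, then framed with a green border.

The teal pentagon sits in the top-left of the first image and the top-right of the second — consistent with a whole-image 90° clockwise rotation. A solid green frame runs around the edge of the second image, with the content slightly shrunk inside it.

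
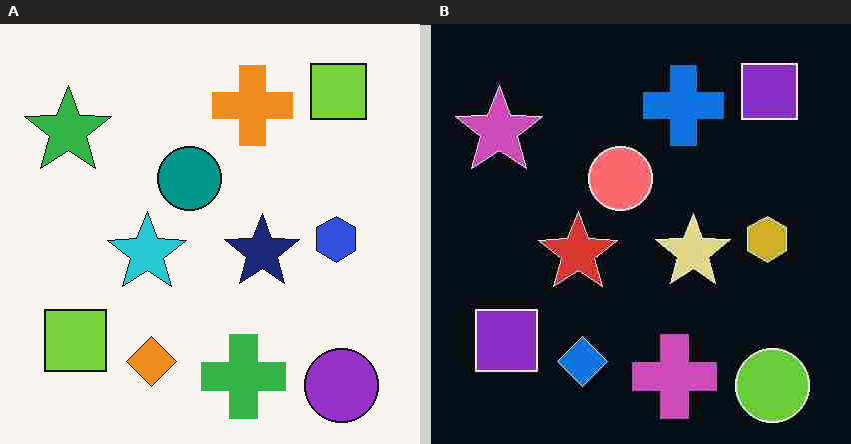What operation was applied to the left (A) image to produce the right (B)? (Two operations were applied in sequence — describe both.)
It was color-inverted (negative), then degraded with heavy JPEG compression.

The light background has become dark and every shape's color is its complement — a photographic negative. Blocky 8×8 compression artifacts appear around shape edges and the flat background shows ringing — characteristic JPEG degradation.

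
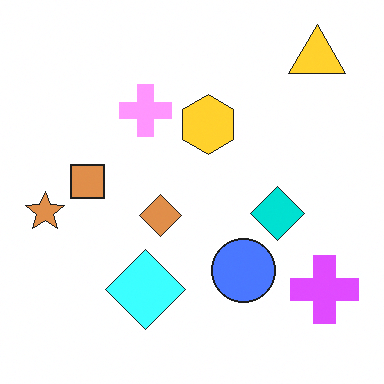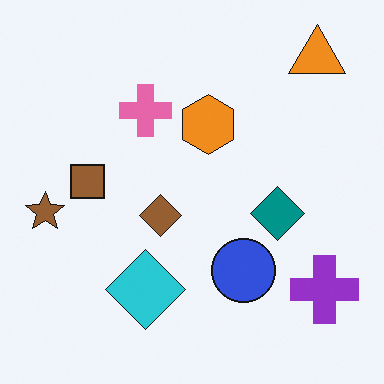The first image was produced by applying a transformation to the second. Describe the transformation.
Noticeably brightened.

Every pixel — background and shapes alike — is uniformly brightened.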